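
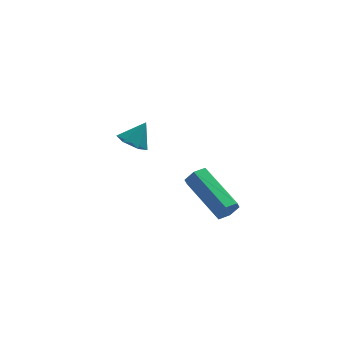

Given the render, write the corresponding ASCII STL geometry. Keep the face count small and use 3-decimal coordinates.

solid 
facet normal -0.503 -0.335 -0.797
outer loop
vertex -2.767 0.875 -3.764
vertex -3.392 1.109 -3.468
vertex -3.004 1.552 -3.899
endloop
endfacet
facet normal 0.943 0.303 -0.138
outer loop
vertex -2.767 0.875 -3.764
vertex -3.004 1.552 -3.899
vertex -2.788 1.511 -2.512
endloop
endfacet
facet normal -0.503 -0.335 -0.797
outer loop
vertex -3.004 1.552 -3.899
vertex -3.392 1.109 -3.468
vertex -3.629 1.786 -3.603
endloop
endfacet
facet normal 0.340 0.940 -0.025
outer loop
vertex -3.004 1.552 -3.899
vertex -3.629 1.786 -3.603
vertex -2.788 1.511 -2.512
endloop
endfacet
facet normal -0.503 -0.335 -0.797
outer loop
vertex -3.629 1.786 -3.603
vertex -3.392 1.109 -3.468
vertex -4.017 1.343 -3.172
endloop
endfacet
facet normal -0.368 0.794 0.484
outer loop
vertex -3.629 1.786 -3.603
vertex -4.017 1.343 -3.172
vertex -2.788 1.511 -2.512
endloop
endfacet
facet normal -0.503 -0.335 -0.797
outer loop
vertex -4.017 1.343 -3.172
vertex -3.392 1.109 -3.468
vertex -3.78 0.666 -3.037
endloop
endfacet
facet normal -0.474 0.010 0.880
outer loop
vertex -4.017 1.343 -3.172
vertex -3.78 0.666 -3.037
vertex -2.788 1.511 -2.512
endloop
endfacet
facet normal -0.503 -0.335 -0.797
outer loop
vertex -3.78 0.666 -3.037
vertex -3.392 1.109 -3.468
vertex -3.155 0.432 -3.333
endloop
endfacet
facet normal 0.129 -0.628 0.768
outer loop
vertex -3.78 0.666 -3.037
vertex -3.155 0.432 -3.333
vertex -2.788 1.511 -2.512
endloop
endfacet
facet normal -0.503 -0.335 -0.797
outer loop
vertex -3.155 0.432 -3.333
vertex -3.392 1.109 -3.468
vertex -2.767 0.875 -3.764
endloop
endfacet
facet normal 0.837 -0.482 0.259
outer loop
vertex -3.155 0.432 -3.333
vertex -2.767 0.875 -3.764
vertex -2.788 1.511 -2.512
endloop
endfacet
facet normal 0.514 -0.778 -0.360
outer loop
vertex 0.482 -4.52 -2.833
vertex 0.123 -4.553 -3.274
vertex 0.589 -4.228 -3.311
endloop
endfacet
facet normal 0.837 0.363 0.409
outer loop
vertex 0.482 -4.52 -2.833
vertex 0.589 -4.228 -3.311
vertex -0.643 -2.814 -2.045
endloop
endfacet
facet normal 0.837 0.363 0.410
outer loop
vertex -0.643 -2.814 -2.045
vertex 0.589 -4.228 -3.311
vertex -0.536 -2.522 -2.522
endloop
endfacet
facet normal -0.514 0.778 0.361
outer loop
vertex -0.643 -2.814 -2.045
vertex -0.536 -2.522 -2.522
vertex -1.003 -2.847 -2.486
endloop
endfacet
facet normal 0.514 -0.778 -0.360
outer loop
vertex 0.589 -4.228 -3.311
vertex 0.123 -4.553 -3.274
vertex 0.23 -4.261 -3.752
endloop
endfacet
facet normal 0.582 0.625 -0.521
outer loop
vertex 0.589 -4.228 -3.311
vertex 0.23 -4.261 -3.752
vertex -0.536 -2.522 -2.522
endloop
endfacet
facet normal 0.581 0.625 -0.521
outer loop
vertex -0.536 -2.522 -2.522
vertex 0.23 -4.261 -3.752
vertex -0.895 -2.556 -2.963
endloop
endfacet
facet normal -0.514 0.779 0.359
outer loop
vertex -0.536 -2.522 -2.522
vertex -0.895 -2.556 -2.963
vertex -1.003 -2.847 -2.486
endloop
endfacet
facet normal 0.513 -0.779 -0.361
outer loop
vertex 0.23 -4.261 -3.752
vertex 0.123 -4.553 -3.274
vertex -0.237 -4.586 -3.715
endloop
endfacet
facet normal -0.256 0.262 -0.931
outer loop
vertex 0.23 -4.261 -3.752
vertex -0.237 -4.586 -3.715
vertex -0.895 -2.556 -2.963
endloop
endfacet
facet normal -0.254 0.263 -0.931
outer loop
vertex -0.895 -2.556 -2.963
vertex -0.237 -4.586 -3.715
vertex -1.362 -2.88 -2.927
endloop
endfacet
facet normal -0.513 0.779 0.359
outer loop
vertex -0.895 -2.556 -2.963
vertex -1.362 -2.88 -2.927
vertex -1.003 -2.847 -2.486
endloop
endfacet
facet normal 0.514 -0.778 -0.361
outer loop
vertex -0.237 -4.586 -3.715
vertex 0.123 -4.553 -3.274
vertex -0.344 -4.878 -3.238
endloop
endfacet
facet normal -0.837 -0.363 -0.410
outer loop
vertex -0.237 -4.586 -3.715
vertex -0.344 -4.878 -3.238
vertex -1.362 -2.88 -2.927
endloop
endfacet
facet normal -0.837 -0.363 -0.409
outer loop
vertex -1.362 -2.88 -2.927
vertex -0.344 -4.878 -3.238
vertex -1.469 -3.172 -2.449
endloop
endfacet
facet normal -0.514 0.778 0.360
outer loop
vertex -1.362 -2.88 -2.927
vertex -1.469 -3.172 -2.449
vertex -1.003 -2.847 -2.486
endloop
endfacet
facet normal 0.514 -0.779 -0.359
outer loop
vertex -0.344 -4.878 -3.238
vertex 0.123 -4.553 -3.274
vertex 0.015 -4.844 -2.797
endloop
endfacet
facet normal -0.581 -0.625 0.521
outer loop
vertex -0.344 -4.878 -3.238
vertex 0.015 -4.844 -2.797
vertex -1.469 -3.172 -2.449
endloop
endfacet
facet normal -0.582 -0.625 0.520
outer loop
vertex -1.469 -3.172 -2.449
vertex 0.015 -4.844 -2.797
vertex -1.11 -3.139 -2.008
endloop
endfacet
facet normal -0.514 0.778 0.360
outer loop
vertex -1.469 -3.172 -2.449
vertex -1.11 -3.139 -2.008
vertex -1.003 -2.847 -2.486
endloop
endfacet
facet normal 0.513 -0.779 -0.359
outer loop
vertex 0.015 -4.844 -2.797
vertex 0.123 -4.553 -3.274
vertex 0.482 -4.52 -2.833
endloop
endfacet
facet normal 0.254 -0.263 0.931
outer loop
vertex 0.015 -4.844 -2.797
vertex 0.482 -4.52 -2.833
vertex -1.11 -3.139 -2.008
endloop
endfacet
facet normal 0.256 -0.261 0.931
outer loop
vertex -1.11 -3.139 -2.008
vertex 0.482 -4.52 -2.833
vertex -0.643 -2.814 -2.045
endloop
endfacet
facet normal -0.513 0.779 0.361
outer loop
vertex -1.11 -3.139 -2.008
vertex -0.643 -2.814 -2.045
vertex -1.003 -2.847 -2.486
endloop
endfacet

endsolid


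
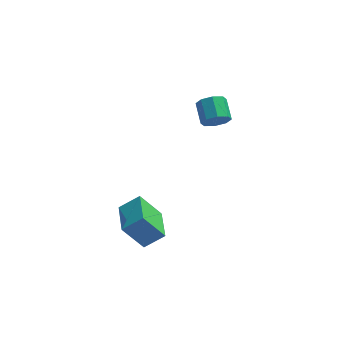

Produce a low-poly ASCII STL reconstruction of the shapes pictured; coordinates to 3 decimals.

solid 
facet normal -0.593 0.009 0.805
outer loop
vertex -0.095 -3.875 -2.009
vertex -0.338 -1.87 -2.21
vertex -1.21 -4.093 -2.827
endloop
endfacet
facet normal 0.120 -0.988 0.099
outer loop
vertex -0.062 -4.11 -4.39
vertex -0.095 -3.875 -2.009
vertex -1.21 -4.093 -2.827
endloop
endfacet
facet normal -0.592 0.009 0.806
outer loop
vertex -1.21 -4.093 -2.827
vertex -0.338 -1.87 -2.21
vertex -1.454 -2.087 -3.028
endloop
endfacet
facet normal -0.797 -0.155 -0.584
outer loop
vertex -1.454 -2.087 -3.028
vertex -0.062 -4.11 -4.39
vertex -1.21 -4.093 -2.827
endloop
endfacet
facet normal 0.797 0.155 0.584
outer loop
vertex -0.095 -3.875 -2.009
vertex 0.81 -1.887 -3.773
vertex -0.338 -1.87 -2.21
endloop
endfacet
facet normal 0.119 -0.988 0.099
outer loop
vertex 1.054 -3.893 -3.572
vertex -0.095 -3.875 -2.009
vertex -0.062 -4.11 -4.39
endloop
endfacet
facet normal 0.797 0.155 0.584
outer loop
vertex 1.054 -3.893 -3.572
vertex 0.81 -1.887 -3.773
vertex -0.095 -3.875 -2.009
endloop
endfacet
facet normal -0.120 0.988 -0.099
outer loop
vertex -0.338 -1.87 -2.21
vertex 0.81 -1.887 -3.773
vertex -1.454 -2.087 -3.028
endloop
endfacet
facet normal -0.797 -0.155 -0.584
outer loop
vertex -0.305 -2.105 -4.591
vertex -0.062 -4.11 -4.39
vertex -1.454 -2.087 -3.028
endloop
endfacet
facet normal -0.120 0.988 -0.100
outer loop
vertex -1.454 -2.087 -3.028
vertex 0.81 -1.887 -3.773
vertex -0.305 -2.105 -4.591
endloop
endfacet
facet normal 0.592 -0.009 -0.806
outer loop
vertex -0.305 -2.105 -4.591
vertex 1.054 -3.893 -3.572
vertex -0.062 -4.11 -4.39
endloop
endfacet
facet normal 0.593 -0.009 -0.805
outer loop
vertex 0.81 -1.887 -3.773
vertex 1.054 -3.893 -3.572
vertex -0.305 -2.105 -4.591
endloop
endfacet
facet normal 0.205 -0.877 -0.435
outer loop
vertex 4.344 3.164 -0.112
vertex 3.695 3.292 -0.676
vertex 4.543 3.483 -0.662
endloop
endfacet
facet normal 0.932 0.039 0.360
outer loop
vertex 4.344 3.164 -0.112
vertex 4.543 3.483 -0.662
vertex 4.055 4.401 0.501
endloop
endfacet
facet normal 0.932 0.039 0.360
outer loop
vertex 4.055 4.401 0.501
vertex 4.543 3.483 -0.662
vertex 4.254 4.72 -0.049
endloop
endfacet
facet normal -0.206 0.877 0.434
outer loop
vertex 4.055 4.401 0.501
vertex 4.254 4.72 -0.049
vertex 3.405 4.528 -0.064
endloop
endfacet
facet normal 0.205 -0.877 -0.435
outer loop
vertex 4.543 3.483 -0.662
vertex 3.695 3.292 -0.676
vertex 4.245 3.69 -1.22
endloop
endfacet
facet normal 0.870 0.366 -0.329
outer loop
vertex 4.543 3.483 -0.662
vertex 4.245 3.69 -1.22
vertex 4.254 4.72 -0.049
endloop
endfacet
facet normal 0.870 0.367 -0.329
outer loop
vertex 4.254 4.72 -0.049
vertex 4.245 3.69 -1.22
vertex 3.956 4.926 -0.607
endloop
endfacet
facet normal -0.206 0.877 0.434
outer loop
vertex 4.254 4.72 -0.049
vertex 3.956 4.926 -0.607
vertex 3.405 4.528 -0.064
endloop
endfacet
facet normal 0.205 -0.877 -0.434
outer loop
vertex 4.245 3.69 -1.22
vertex 3.695 3.292 -0.676
vertex 3.625 3.664 -1.46
endloop
endfacet
facet normal 0.299 0.479 -0.825
outer loop
vertex 4.245 3.69 -1.22
vertex 3.625 3.664 -1.46
vertex 3.956 4.926 -0.607
endloop
endfacet
facet normal 0.299 0.479 -0.825
outer loop
vertex 3.956 4.926 -0.607
vertex 3.625 3.664 -1.46
vertex 3.335 4.9 -0.847
endloop
endfacet
facet normal -0.205 0.877 0.435
outer loop
vertex 3.956 4.926 -0.607
vertex 3.335 4.9 -0.847
vertex 3.405 4.528 -0.064
endloop
endfacet
facet normal 0.206 -0.877 -0.434
outer loop
vertex 3.625 3.664 -1.46
vertex 3.695 3.292 -0.676
vertex 3.045 3.419 -1.241
endloop
endfacet
facet normal -0.448 0.311 -0.838
outer loop
vertex 3.625 3.664 -1.46
vertex 3.045 3.419 -1.241
vertex 3.335 4.9 -0.847
endloop
endfacet
facet normal -0.448 0.311 -0.838
outer loop
vertex 3.335 4.9 -0.847
vertex 3.045 3.419 -1.241
vertex 2.756 4.656 -0.628
endloop
endfacet
facet normal -0.205 0.877 0.435
outer loop
vertex 3.335 4.9 -0.847
vertex 2.756 4.656 -0.628
vertex 3.405 4.528 -0.064
endloop
endfacet
facet normal 0.206 -0.877 -0.434
outer loop
vertex 3.045 3.419 -1.241
vertex 3.695 3.292 -0.676
vertex 2.846 3.1 -0.691
endloop
endfacet
facet normal -0.932 -0.039 -0.360
outer loop
vertex 3.045 3.419 -1.241
vertex 2.846 3.1 -0.691
vertex 2.756 4.656 -0.628
endloop
endfacet
facet normal -0.932 -0.039 -0.360
outer loop
vertex 2.756 4.656 -0.628
vertex 2.846 3.1 -0.691
vertex 2.557 4.337 -0.078
endloop
endfacet
facet normal -0.205 0.877 0.435
outer loop
vertex 2.756 4.656 -0.628
vertex 2.557 4.337 -0.078
vertex 3.405 4.528 -0.064
endloop
endfacet
facet normal 0.206 -0.877 -0.434
outer loop
vertex 2.846 3.1 -0.691
vertex 3.695 3.292 -0.676
vertex 3.144 2.894 -0.133
endloop
endfacet
facet normal -0.870 -0.367 0.329
outer loop
vertex 2.846 3.1 -0.691
vertex 3.144 2.894 -0.133
vertex 2.557 4.337 -0.078
endloop
endfacet
facet normal -0.870 -0.367 0.329
outer loop
vertex 2.557 4.337 -0.078
vertex 3.144 2.894 -0.133
vertex 2.855 4.13 0.48
endloop
endfacet
facet normal -0.205 0.877 0.435
outer loop
vertex 2.557 4.337 -0.078
vertex 2.855 4.13 0.48
vertex 3.405 4.528 -0.064
endloop
endfacet
facet normal 0.205 -0.877 -0.435
outer loop
vertex 3.144 2.894 -0.133
vertex 3.695 3.292 -0.676
vertex 3.765 2.92 0.107
endloop
endfacet
facet normal -0.299 -0.479 0.825
outer loop
vertex 3.144 2.894 -0.133
vertex 3.765 2.92 0.107
vertex 2.855 4.13 0.48
endloop
endfacet
facet normal -0.299 -0.479 0.825
outer loop
vertex 2.855 4.13 0.48
vertex 3.765 2.92 0.107
vertex 3.475 4.156 0.72
endloop
endfacet
facet normal -0.205 0.877 0.434
outer loop
vertex 2.855 4.13 0.48
vertex 3.475 4.156 0.72
vertex 3.405 4.528 -0.064
endloop
endfacet
facet normal 0.205 -0.877 -0.435
outer loop
vertex 3.765 2.92 0.107
vertex 3.695 3.292 -0.676
vertex 4.344 3.164 -0.112
endloop
endfacet
facet normal 0.448 -0.311 0.838
outer loop
vertex 3.765 2.92 0.107
vertex 4.344 3.164 -0.112
vertex 3.475 4.156 0.72
endloop
endfacet
facet normal 0.448 -0.311 0.838
outer loop
vertex 3.475 4.156 0.72
vertex 4.344 3.164 -0.112
vertex 4.055 4.401 0.501
endloop
endfacet
facet normal -0.206 0.877 0.434
outer loop
vertex 3.475 4.156 0.72
vertex 4.055 4.401 0.501
vertex 3.405 4.528 -0.064
endloop
endfacet

endsolid


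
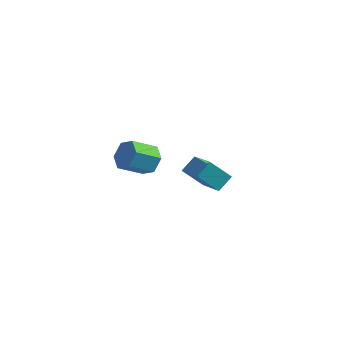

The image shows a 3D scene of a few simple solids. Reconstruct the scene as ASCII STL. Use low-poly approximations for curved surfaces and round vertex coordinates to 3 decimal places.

solid 
facet normal 0.530 0.661 -0.532
outer loop
vertex -1.399 -2.205 2.48
vertex -2.093 -2.034 2.001
vertex -1.942 -1.58 2.716
endloop
endfacet
facet normal 0.567 0.190 0.801
outer loop
vertex -1.399 -2.205 2.48
vertex -1.942 -1.58 2.716
vertex -2.194 -3.196 3.278
endloop
endfacet
facet normal 0.567 0.190 0.802
outer loop
vertex -2.194 -3.196 3.278
vertex -1.942 -1.58 2.716
vertex -2.736 -2.572 3.513
endloop
endfacet
facet normal -0.530 -0.661 0.532
outer loop
vertex -2.194 -3.196 3.278
vertex -2.736 -2.572 3.513
vertex -2.887 -3.026 2.799
endloop
endfacet
facet normal 0.530 0.661 -0.532
outer loop
vertex -1.942 -1.58 2.716
vertex -2.093 -2.034 2.001
vertex -2.635 -1.41 2.237
endloop
endfacet
facet normal -0.264 0.724 0.638
outer loop
vertex -1.942 -1.58 2.716
vertex -2.635 -1.41 2.237
vertex -2.736 -2.572 3.513
endloop
endfacet
facet normal -0.262 0.724 0.638
outer loop
vertex -2.736 -2.572 3.513
vertex -2.635 -1.41 2.237
vertex -3.43 -2.401 3.034
endloop
endfacet
facet normal -0.530 -0.660 0.532
outer loop
vertex -2.736 -2.572 3.513
vertex -3.43 -2.401 3.034
vertex -2.887 -3.026 2.799
endloop
endfacet
facet normal 0.530 0.661 -0.532
outer loop
vertex -2.635 -1.41 2.237
vertex -2.093 -2.034 2.001
vertex -2.786 -1.864 1.522
endloop
endfacet
facet normal -0.830 0.534 -0.164
outer loop
vertex -2.635 -1.41 2.237
vertex -2.786 -1.864 1.522
vertex -3.43 -2.401 3.034
endloop
endfacet
facet normal -0.830 0.534 -0.164
outer loop
vertex -3.43 -2.401 3.034
vertex -2.786 -1.864 1.522
vertex -3.581 -2.855 2.32
endloop
endfacet
facet normal -0.530 -0.660 0.532
outer loop
vertex -3.43 -2.401 3.034
vertex -3.581 -2.855 2.32
vertex -2.887 -3.026 2.799
endloop
endfacet
facet normal 0.530 0.661 -0.532
outer loop
vertex -2.786 -1.864 1.522
vertex -2.093 -2.034 2.001
vertex -2.244 -2.488 1.287
endloop
endfacet
facet normal -0.567 -0.191 -0.801
outer loop
vertex -2.786 -1.864 1.522
vertex -2.244 -2.488 1.287
vertex -3.581 -2.855 2.32
endloop
endfacet
facet normal -0.567 -0.190 -0.801
outer loop
vertex -3.581 -2.855 2.32
vertex -2.244 -2.488 1.287
vertex -3.038 -3.48 2.084
endloop
endfacet
facet normal -0.530 -0.661 0.532
outer loop
vertex -3.581 -2.855 2.32
vertex -3.038 -3.48 2.084
vertex -2.887 -3.026 2.799
endloop
endfacet
facet normal 0.530 0.660 -0.532
outer loop
vertex -2.244 -2.488 1.287
vertex -2.093 -2.034 2.001
vertex -1.55 -2.659 1.766
endloop
endfacet
facet normal 0.263 -0.723 -0.639
outer loop
vertex -2.244 -2.488 1.287
vertex -1.55 -2.659 1.766
vertex -3.038 -3.48 2.084
endloop
endfacet
facet normal 0.263 -0.724 -0.638
outer loop
vertex -3.038 -3.48 2.084
vertex -1.55 -2.659 1.766
vertex -2.345 -3.65 2.563
endloop
endfacet
facet normal -0.530 -0.661 0.532
outer loop
vertex -3.038 -3.48 2.084
vertex -2.345 -3.65 2.563
vertex -2.887 -3.026 2.799
endloop
endfacet
facet normal 0.530 0.660 -0.532
outer loop
vertex -1.55 -2.659 1.766
vertex -2.093 -2.034 2.001
vertex -1.399 -2.205 2.48
endloop
endfacet
facet normal 0.830 -0.534 0.164
outer loop
vertex -1.55 -2.659 1.766
vertex -1.399 -2.205 2.48
vertex -2.345 -3.65 2.563
endloop
endfacet
facet normal 0.830 -0.534 0.164
outer loop
vertex -2.345 -3.65 2.563
vertex -1.399 -2.205 2.48
vertex -2.194 -3.196 3.278
endloop
endfacet
facet normal -0.530 -0.661 0.532
outer loop
vertex -2.345 -3.65 2.563
vertex -2.194 -3.196 3.278
vertex -2.887 -3.026 2.799
endloop
endfacet
facet normal -0.633 -0.310 0.710
outer loop
vertex -1.628 2.077 -1.74
vertex -1.324 2.909 -1.106
vertex -3.051 3.194 -2.522
endloop
endfacet
facet normal -0.279 -0.763 -0.583
outer loop
vertex -2.076 3.671 -3.614
vertex -1.628 2.077 -1.74
vertex -3.051 3.194 -2.522
endloop
endfacet
facet normal -0.633 -0.310 0.710
outer loop
vertex -3.051 3.194 -2.522
vertex -1.324 2.909 -1.106
vertex -2.746 4.026 -1.887
endloop
endfacet
facet normal -0.722 0.567 -0.397
outer loop
vertex -2.746 4.026 -1.887
vertex -2.076 3.671 -3.614
vertex -3.051 3.194 -2.522
endloop
endfacet
facet normal 0.722 -0.566 0.397
outer loop
vertex -1.628 2.077 -1.74
vertex -0.349 3.386 -2.198
vertex -1.324 2.909 -1.106
endloop
endfacet
facet normal -0.280 -0.763 -0.582
outer loop
vertex -0.654 2.554 -2.833
vertex -1.628 2.077 -1.74
vertex -2.076 3.671 -3.614
endloop
endfacet
facet normal 0.722 -0.567 0.396
outer loop
vertex -0.654 2.554 -2.833
vertex -0.349 3.386 -2.198
vertex -1.628 2.077 -1.74
endloop
endfacet
facet normal 0.279 0.763 0.583
outer loop
vertex -1.324 2.909 -1.106
vertex -0.349 3.386 -2.198
vertex -2.746 4.026 -1.887
endloop
endfacet
facet normal -0.722 0.566 -0.397
outer loop
vertex -1.772 4.503 -2.98
vertex -2.076 3.671 -3.614
vertex -2.746 4.026 -1.887
endloop
endfacet
facet normal 0.279 0.764 0.582
outer loop
vertex -2.746 4.026 -1.887
vertex -0.349 3.386 -2.198
vertex -1.772 4.503 -2.98
endloop
endfacet
facet normal 0.633 0.310 -0.710
outer loop
vertex -1.772 4.503 -2.98
vertex -0.654 2.554 -2.833
vertex -2.076 3.671 -3.614
endloop
endfacet
facet normal 0.633 0.310 -0.710
outer loop
vertex -0.349 3.386 -2.198
vertex -0.654 2.554 -2.833
vertex -1.772 4.503 -2.98
endloop
endfacet

endsolid


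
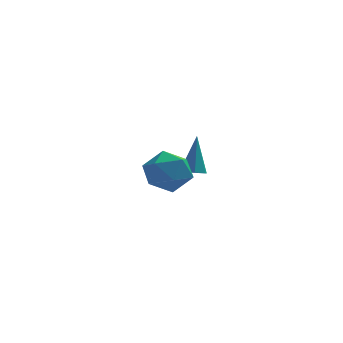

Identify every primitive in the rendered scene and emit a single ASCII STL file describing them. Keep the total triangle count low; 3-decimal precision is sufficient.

solid 
facet normal -0.680 0.690 -0.247
outer loop
vertex 1.46 -3.476 1.862
vertex 1.053 -3.539 2.806
vertex 1.808 -2.864 2.614
endloop
endfacet
facet normal -0.073 0.790 -0.609
outer loop
vertex 1.46 -3.476 1.862
vertex 1.808 -2.864 2.614
vertex 2.471 -3.305 1.962
endloop
endfacet
facet normal 0.064 0.196 -0.979
outer loop
vertex 1.46 -3.476 1.862
vertex 2.471 -3.305 1.962
vertex 2.127 -4.253 1.75
endloop
endfacet
facet normal -0.459 -0.272 -0.846
outer loop
vertex 1.46 -3.476 1.862
vertex 2.127 -4.253 1.75
vertex 1.251 -4.397 2.272
endloop
endfacet
facet normal -0.919 0.033 -0.394
outer loop
vertex 1.46 -3.476 1.862
vertex 1.251 -4.397 2.272
vertex 1.053 -3.539 2.806
endloop
endfacet
facet normal 0.453 0.881 -0.135
outer loop
vertex 2.471 -3.305 1.962
vertex 1.808 -2.864 2.614
vertex 2.689 -3.263 2.968
endloop
endfacet
facet normal -0.529 0.720 0.449
outer loop
vertex 1.808 -2.864 2.614
vertex 1.053 -3.539 2.806
vertex 1.813 -3.407 3.49
endloop
endfacet
facet normal -0.915 -0.343 0.213
outer loop
vertex 1.053 -3.539 2.806
vertex 1.251 -4.397 2.272
vertex 1.469 -4.355 3.278
endloop
endfacet
facet normal -0.171 -0.838 -0.518
outer loop
vertex 1.251 -4.397 2.272
vertex 2.127 -4.253 1.75
vertex 2.132 -4.796 2.626
endloop
endfacet
facet normal 0.674 -0.081 -0.734
outer loop
vertex 2.127 -4.253 1.75
vertex 2.471 -3.305 1.962
vertex 2.887 -4.121 2.434
endloop
endfacet
facet normal 0.459 0.272 0.846
outer loop
vertex 2.48 -4.184 3.378
vertex 2.689 -3.263 2.968
vertex 1.813 -3.407 3.49
endloop
endfacet
facet normal -0.064 -0.196 0.979
outer loop
vertex 2.48 -4.184 3.378
vertex 1.813 -3.407 3.49
vertex 1.469 -4.355 3.278
endloop
endfacet
facet normal 0.073 -0.790 0.609
outer loop
vertex 2.48 -4.184 3.378
vertex 1.469 -4.355 3.278
vertex 2.132 -4.796 2.626
endloop
endfacet
facet normal 0.680 -0.690 0.247
outer loop
vertex 2.48 -4.184 3.378
vertex 2.132 -4.796 2.626
vertex 2.887 -4.121 2.434
endloop
endfacet
facet normal 0.919 -0.033 0.394
outer loop
vertex 2.48 -4.184 3.378
vertex 2.887 -4.121 2.434
vertex 2.689 -3.263 2.968
endloop
endfacet
facet normal 0.171 0.838 0.518
outer loop
vertex 1.813 -3.407 3.49
vertex 2.689 -3.263 2.968
vertex 1.808 -2.864 2.614
endloop
endfacet
facet normal -0.674 0.081 0.734
outer loop
vertex 1.469 -4.355 3.278
vertex 1.813 -3.407 3.49
vertex 1.053 -3.539 2.806
endloop
endfacet
facet normal -0.453 -0.881 0.135
outer loop
vertex 2.132 -4.796 2.626
vertex 1.469 -4.355 3.278
vertex 1.251 -4.397 2.272
endloop
endfacet
facet normal 0.529 -0.720 -0.449
outer loop
vertex 2.887 -4.121 2.434
vertex 2.132 -4.796 2.626
vertex 2.127 -4.253 1.75
endloop
endfacet
facet normal 0.915 0.343 -0.213
outer loop
vertex 2.689 -3.263 2.968
vertex 2.887 -4.121 2.434
vertex 2.471 -3.305 1.962
endloop
endfacet
facet normal -0.101 -0.431 -0.897
outer loop
vertex 3.629 0.422 0.525
vertex 3.187 0.734 0.425
vertex 3.715 0.841 0.314
endloop
endfacet
facet normal 0.971 -0.087 0.223
outer loop
vertex 3.629 0.422 0.525
vertex 3.715 0.841 0.314
vertex 3.373 1.526 2.075
endloop
endfacet
facet normal -0.101 -0.431 -0.897
outer loop
vertex 3.715 0.841 0.314
vertex 3.187 0.734 0.425
vertex 3.404 1.18 0.186
endloop
endfacet
facet normal 0.752 0.650 -0.107
outer loop
vertex 3.715 0.841 0.314
vertex 3.404 1.18 0.186
vertex 3.373 1.526 2.075
endloop
endfacet
facet normal -0.101 -0.431 -0.897
outer loop
vertex 3.404 1.18 0.186
vertex 3.187 0.734 0.425
vertex 2.929 1.183 0.238
endloop
endfacet
facet normal -0.014 0.984 -0.180
outer loop
vertex 3.404 1.18 0.186
vertex 2.929 1.183 0.238
vertex 3.373 1.526 2.075
endloop
endfacet
facet normal -0.101 -0.432 -0.896
outer loop
vertex 2.929 1.183 0.238
vertex 3.187 0.734 0.425
vertex 2.649 0.848 0.431
endloop
endfacet
facet normal -0.749 0.660 0.058
outer loop
vertex 2.929 1.183 0.238
vertex 2.649 0.848 0.431
vertex 3.373 1.526 2.075
endloop
endfacet
facet normal -0.101 -0.429 -0.898
outer loop
vertex 2.649 0.848 0.431
vertex 3.187 0.734 0.425
vertex 2.774 0.427 0.618
endloop
endfacet
facet normal -0.900 -0.077 0.428
outer loop
vertex 2.649 0.848 0.431
vertex 2.774 0.427 0.618
vertex 3.373 1.526 2.075
endloop
endfacet
facet normal -0.100 -0.430 -0.897
outer loop
vertex 2.774 0.427 0.618
vertex 3.187 0.734 0.425
vertex 3.21 0.238 0.66
endloop
endfacet
facet normal -0.354 -0.671 0.652
outer loop
vertex 2.774 0.427 0.618
vertex 3.21 0.238 0.66
vertex 3.373 1.526 2.075
endloop
endfacet
facet normal -0.100 -0.430 -0.897
outer loop
vertex 3.21 0.238 0.66
vertex 3.187 0.734 0.425
vertex 3.629 0.422 0.525
endloop
endfacet
facet normal 0.478 -0.676 0.561
outer loop
vertex 3.21 0.238 0.66
vertex 3.629 0.422 0.525
vertex 3.373 1.526 2.075
endloop
endfacet

endsolid


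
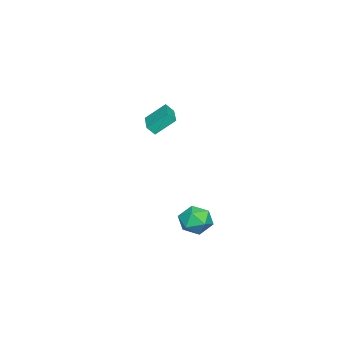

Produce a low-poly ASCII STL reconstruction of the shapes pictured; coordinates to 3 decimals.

solid 
facet normal -0.915 -0.402 -0.023
outer loop
vertex -5.059 -3.133 4.391
vertex -5.259 -2.643 3.791
vertex -4.5 -4.338 3.22
endloop
endfacet
facet normal 0.250 -0.612 0.750
outer loop
vertex -2.541 -3.477 3.269
vertex -5.059 -3.133 4.391
vertex -4.5 -4.338 3.22
endloop
endfacet
facet normal -0.915 -0.402 -0.023
outer loop
vertex -4.5 -4.338 3.22
vertex -5.259 -2.643 3.791
vertex -4.7 -3.848 2.62
endloop
endfacet
facet normal 0.316 -0.681 -0.661
outer loop
vertex -4.7 -3.848 2.62
vertex -2.541 -3.477 3.269
vertex -4.5 -4.338 3.22
endloop
endfacet
facet normal -0.316 0.681 0.661
outer loop
vertex -5.059 -3.133 4.391
vertex -3.3 -1.782 3.84
vertex -5.259 -2.643 3.791
endloop
endfacet
facet normal 0.250 -0.612 0.750
outer loop
vertex -3.1 -2.272 4.44
vertex -5.059 -3.133 4.391
vertex -2.541 -3.477 3.269
endloop
endfacet
facet normal -0.316 0.681 0.661
outer loop
vertex -3.1 -2.272 4.44
vertex -3.3 -1.782 3.84
vertex -5.059 -3.133 4.391
endloop
endfacet
facet normal -0.250 0.612 -0.750
outer loop
vertex -5.259 -2.643 3.791
vertex -3.3 -1.782 3.84
vertex -4.7 -3.848 2.62
endloop
endfacet
facet normal 0.316 -0.681 -0.661
outer loop
vertex -2.741 -2.987 2.669
vertex -2.541 -3.477 3.269
vertex -4.7 -3.848 2.62
endloop
endfacet
facet normal -0.250 0.612 -0.750
outer loop
vertex -4.7 -3.848 2.62
vertex -3.3 -1.782 3.84
vertex -2.741 -2.987 2.669
endloop
endfacet
facet normal 0.915 0.402 0.023
outer loop
vertex -2.741 -2.987 2.669
vertex -3.1 -2.272 4.44
vertex -2.541 -3.477 3.269
endloop
endfacet
facet normal 0.915 0.402 0.023
outer loop
vertex -3.3 -1.782 3.84
vertex -3.1 -2.272 4.44
vertex -2.741 -2.987 2.669
endloop
endfacet
facet normal -0.032 0.107 0.994
outer loop
vertex 3.693 2.793 -0.156
vertex 3.457 1.666 -0.042
vertex 4.555 2.03 -0.046
endloop
endfacet
facet normal 0.420 0.575 0.702
outer loop
vertex 3.693 2.793 -0.156
vertex 4.555 2.03 -0.046
vertex 4.642 2.896 -0.808
endloop
endfacet
facet normal 0.055 0.971 0.233
outer loop
vertex 3.693 2.793 -0.156
vertex 4.642 2.896 -0.808
vertex 3.599 3.067 -1.275
endloop
endfacet
facet normal -0.622 0.747 0.235
outer loop
vertex 3.693 2.793 -0.156
vertex 3.599 3.067 -1.275
vertex 2.866 2.307 -0.802
endloop
endfacet
facet normal -0.676 0.213 0.705
outer loop
vertex 3.693 2.793 -0.156
vertex 2.866 2.307 -0.802
vertex 3.457 1.666 -0.042
endloop
endfacet
facet normal 0.916 0.210 0.343
outer loop
vertex 4.642 2.896 -0.808
vertex 4.555 2.03 -0.046
vertex 4.994 1.833 -1.098
endloop
endfacet
facet normal 0.185 -0.550 0.815
outer loop
vertex 4.555 2.03 -0.046
vertex 3.457 1.666 -0.042
vertex 4.261 1.073 -0.625
endloop
endfacet
facet normal -0.858 -0.379 0.347
outer loop
vertex 3.457 1.666 -0.042
vertex 2.866 2.307 -0.802
vertex 3.218 1.244 -1.092
endloop
endfacet
facet normal -0.770 0.486 -0.413
outer loop
vertex 2.866 2.307 -0.802
vertex 3.599 3.067 -1.275
vertex 3.305 2.11 -1.854
endloop
endfacet
facet normal 0.325 0.849 -0.415
outer loop
vertex 3.599 3.067 -1.275
vertex 4.642 2.896 -0.808
vertex 4.403 2.474 -1.858
endloop
endfacet
facet normal 0.622 -0.747 -0.235
outer loop
vertex 4.167 1.347 -1.744
vertex 4.994 1.833 -1.098
vertex 4.261 1.073 -0.625
endloop
endfacet
facet normal -0.055 -0.971 -0.233
outer loop
vertex 4.167 1.347 -1.744
vertex 4.261 1.073 -0.625
vertex 3.218 1.244 -1.092
endloop
endfacet
facet normal -0.420 -0.575 -0.702
outer loop
vertex 4.167 1.347 -1.744
vertex 3.218 1.244 -1.092
vertex 3.305 2.11 -1.854
endloop
endfacet
facet normal 0.032 -0.107 -0.994
outer loop
vertex 4.167 1.347 -1.744
vertex 3.305 2.11 -1.854
vertex 4.403 2.474 -1.858
endloop
endfacet
facet normal 0.676 -0.213 -0.705
outer loop
vertex 4.167 1.347 -1.744
vertex 4.403 2.474 -1.858
vertex 4.994 1.833 -1.098
endloop
endfacet
facet normal 0.770 -0.486 0.413
outer loop
vertex 4.261 1.073 -0.625
vertex 4.994 1.833 -1.098
vertex 4.555 2.03 -0.046
endloop
endfacet
facet normal -0.325 -0.849 0.415
outer loop
vertex 3.218 1.244 -1.092
vertex 4.261 1.073 -0.625
vertex 3.457 1.666 -0.042
endloop
endfacet
facet normal -0.916 -0.210 -0.343
outer loop
vertex 3.305 2.11 -1.854
vertex 3.218 1.244 -1.092
vertex 2.866 2.307 -0.802
endloop
endfacet
facet normal -0.185 0.550 -0.815
outer loop
vertex 4.403 2.474 -1.858
vertex 3.305 2.11 -1.854
vertex 3.599 3.067 -1.275
endloop
endfacet
facet normal 0.858 0.379 -0.347
outer loop
vertex 4.994 1.833 -1.098
vertex 4.403 2.474 -1.858
vertex 4.642 2.896 -0.808
endloop
endfacet

endsolid


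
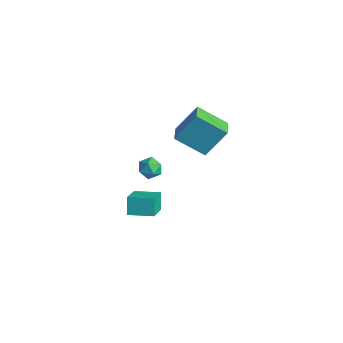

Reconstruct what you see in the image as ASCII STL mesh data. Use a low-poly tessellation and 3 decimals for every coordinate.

solid 
facet normal -0.794 0.573 -0.202
outer loop
vertex -3.322 3.42 0.395
vertex -2.118 4.676 -0.78
vertex -3.742 2.243 -1.294
endloop
endfacet
facet normal -0.574 -0.598 0.560
outer loop
vertex -2.662 1.464 -1.02
vertex -3.322 3.42 0.395
vertex -3.742 2.243 -1.294
endloop
endfacet
facet normal -0.795 0.573 -0.201
outer loop
vertex -3.742 2.243 -1.294
vertex -2.118 4.676 -0.78
vertex -2.538 3.5 -2.469
endloop
endfacet
facet normal -0.200 -0.560 -0.804
outer loop
vertex -2.538 3.5 -2.469
vertex -2.662 1.464 -1.02
vertex -3.742 2.243 -1.294
endloop
endfacet
facet normal 0.200 0.560 0.804
outer loop
vertex -3.322 3.42 0.395
vertex -1.038 3.897 -0.506
vertex -2.118 4.676 -0.78
endloop
endfacet
facet normal -0.574 -0.598 0.559
outer loop
vertex -2.242 2.64 0.669
vertex -3.322 3.42 0.395
vertex -2.662 1.464 -1.02
endloop
endfacet
facet normal 0.200 0.560 0.804
outer loop
vertex -2.242 2.64 0.669
vertex -1.038 3.897 -0.506
vertex -3.322 3.42 0.395
endloop
endfacet
facet normal 0.574 0.598 -0.559
outer loop
vertex -2.118 4.676 -0.78
vertex -1.038 3.897 -0.506
vertex -2.538 3.5 -2.469
endloop
endfacet
facet normal -0.200 -0.560 -0.804
outer loop
vertex -1.458 2.72 -2.195
vertex -2.662 1.464 -1.02
vertex -2.538 3.5 -2.469
endloop
endfacet
facet normal 0.574 0.598 -0.559
outer loop
vertex -2.538 3.5 -2.469
vertex -1.038 3.897 -0.506
vertex -1.458 2.72 -2.195
endloop
endfacet
facet normal 0.794 -0.573 0.201
outer loop
vertex -1.458 2.72 -2.195
vertex -2.242 2.64 0.669
vertex -2.662 1.464 -1.02
endloop
endfacet
facet normal 0.795 -0.573 0.202
outer loop
vertex -1.038 3.897 -0.506
vertex -2.242 2.64 0.669
vertex -1.458 2.72 -2.195
endloop
endfacet
facet normal -0.609 0.635 -0.474
outer loop
vertex 0.392 -3.046 -1.07
vertex 1.382 -1.996 -0.935
vertex 0.839 -3.343 -2.042
endloop
endfacet
facet normal -0.683 -0.725 -0.093
outer loop
vertex 1.838 -4.384 -1.265
vertex 0.392 -3.046 -1.07
vertex 0.839 -3.343 -2.042
endloop
endfacet
facet normal -0.610 0.635 -0.474
outer loop
vertex 0.839 -3.343 -2.042
vertex 1.382 -1.996 -0.935
vertex 1.829 -2.292 -1.907
endloop
endfacet
facet normal 0.403 -0.267 -0.876
outer loop
vertex 1.829 -2.292 -1.907
vertex 1.838 -4.384 -1.265
vertex 0.839 -3.343 -2.042
endloop
endfacet
facet normal -0.403 0.267 0.876
outer loop
vertex 0.392 -3.046 -1.07
vertex 2.381 -3.037 -0.158
vertex 1.382 -1.996 -0.935
endloop
endfacet
facet normal -0.683 -0.724 -0.093
outer loop
vertex 1.391 -4.088 -0.293
vertex 0.392 -3.046 -1.07
vertex 1.838 -4.384 -1.265
endloop
endfacet
facet normal -0.403 0.267 0.876
outer loop
vertex 1.391 -4.088 -0.293
vertex 2.381 -3.037 -0.158
vertex 0.392 -3.046 -1.07
endloop
endfacet
facet normal 0.683 0.725 0.093
outer loop
vertex 1.382 -1.996 -0.935
vertex 2.381 -3.037 -0.158
vertex 1.829 -2.292 -1.907
endloop
endfacet
facet normal 0.403 -0.267 -0.876
outer loop
vertex 2.828 -3.334 -1.13
vertex 1.838 -4.384 -1.265
vertex 1.829 -2.292 -1.907
endloop
endfacet
facet normal 0.683 0.724 0.093
outer loop
vertex 1.829 -2.292 -1.907
vertex 2.381 -3.037 -0.158
vertex 2.828 -3.334 -1.13
endloop
endfacet
facet normal 0.609 -0.636 0.474
outer loop
vertex 2.828 -3.334 -1.13
vertex 1.391 -4.088 -0.293
vertex 1.838 -4.384 -1.265
endloop
endfacet
facet normal 0.610 -0.635 0.474
outer loop
vertex 2.381 -3.037 -0.158
vertex 1.391 -4.088 -0.293
vertex 2.828 -3.334 -1.13
endloop
endfacet
facet normal -0.355 -0.182 0.917
outer loop
vertex -2.599 -0.044 -1.847
vertex -2.785 -0.768 -2.063
vertex -2.083 -0.62 -1.762
endloop
endfacet
facet normal 0.175 0.295 0.939
outer loop
vertex -2.599 -0.044 -1.847
vertex -2.083 -0.62 -1.762
vertex -1.85 0.075 -2.024
endloop
endfacet
facet normal -0.010 0.849 0.528
outer loop
vertex -2.599 -0.044 -1.847
vertex -1.85 0.075 -2.024
vertex -2.409 0.356 -2.486
endloop
endfacet
facet normal -0.655 0.713 0.252
outer loop
vertex -2.599 -0.044 -1.847
vertex -2.409 0.356 -2.486
vertex -2.986 -0.165 -2.511
endloop
endfacet
facet normal -0.867 0.076 0.492
outer loop
vertex -2.599 -0.044 -1.847
vertex -2.986 -0.165 -2.511
vertex -2.785 -0.768 -2.063
endloop
endfacet
facet normal 0.756 -0.007 0.655
outer loop
vertex -1.85 0.075 -2.024
vertex -2.083 -0.62 -1.762
vertex -1.574 -0.575 -2.349
endloop
endfacet
facet normal -0.100 -0.780 0.618
outer loop
vertex -2.083 -0.62 -1.762
vertex -2.785 -0.768 -2.063
vertex -2.151 -1.096 -2.374
endloop
endfacet
facet normal -0.930 -0.361 -0.068
outer loop
vertex -2.785 -0.768 -2.063
vertex -2.986 -0.165 -2.511
vertex -2.71 -0.815 -2.836
endloop
endfacet
facet normal -0.585 0.670 -0.456
outer loop
vertex -2.986 -0.165 -2.511
vertex -2.409 0.356 -2.486
vertex -2.477 -0.12 -3.098
endloop
endfacet
facet normal 0.456 0.890 -0.010
outer loop
vertex -2.409 0.356 -2.486
vertex -1.85 0.075 -2.024
vertex -1.775 0.028 -2.797
endloop
endfacet
facet normal 0.655 -0.713 -0.252
outer loop
vertex -1.961 -0.696 -3.013
vertex -1.574 -0.575 -2.349
vertex -2.151 -1.096 -2.374
endloop
endfacet
facet normal 0.010 -0.849 -0.528
outer loop
vertex -1.961 -0.696 -3.013
vertex -2.151 -1.096 -2.374
vertex -2.71 -0.815 -2.836
endloop
endfacet
facet normal -0.175 -0.295 -0.939
outer loop
vertex -1.961 -0.696 -3.013
vertex -2.71 -0.815 -2.836
vertex -2.477 -0.12 -3.098
endloop
endfacet
facet normal 0.355 0.182 -0.917
outer loop
vertex -1.961 -0.696 -3.013
vertex -2.477 -0.12 -3.098
vertex -1.775 0.028 -2.797
endloop
endfacet
facet normal 0.867 -0.076 -0.492
outer loop
vertex -1.961 -0.696 -3.013
vertex -1.775 0.028 -2.797
vertex -1.574 -0.575 -2.349
endloop
endfacet
facet normal 0.585 -0.670 0.456
outer loop
vertex -2.151 -1.096 -2.374
vertex -1.574 -0.575 -2.349
vertex -2.083 -0.62 -1.762
endloop
endfacet
facet normal -0.456 -0.890 0.010
outer loop
vertex -2.71 -0.815 -2.836
vertex -2.151 -1.096 -2.374
vertex -2.785 -0.768 -2.063
endloop
endfacet
facet normal -0.756 0.007 -0.655
outer loop
vertex -2.477 -0.12 -3.098
vertex -2.71 -0.815 -2.836
vertex -2.986 -0.165 -2.511
endloop
endfacet
facet normal 0.100 0.780 -0.618
outer loop
vertex -1.775 0.028 -2.797
vertex -2.477 -0.12 -3.098
vertex -2.409 0.356 -2.486
endloop
endfacet
facet normal 0.930 0.361 0.068
outer loop
vertex -1.574 -0.575 -2.349
vertex -1.775 0.028 -2.797
vertex -1.85 0.075 -2.024
endloop
endfacet

endsolid


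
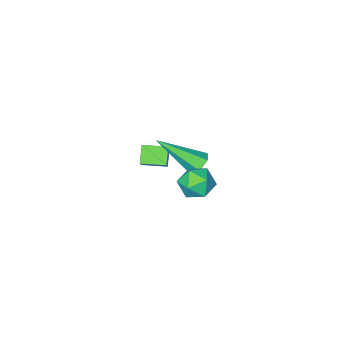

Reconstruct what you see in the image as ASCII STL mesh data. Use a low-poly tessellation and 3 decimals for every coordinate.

solid 
facet normal -0.996 0.010 0.092
outer loop
vertex -0.298 2.16 3.721
vertex -0.324 1.386 3.525
vertex -0.251 1.602 4.291
endloop
endfacet
facet normal -0.695 0.484 0.531
outer loop
vertex -0.298 2.16 3.721
vertex -0.251 1.602 4.291
vertex 0.221 2.246 4.322
endloop
endfacet
facet normal -0.313 0.940 0.136
outer loop
vertex -0.298 2.16 3.721
vertex 0.221 2.246 4.322
vertex 0.44 2.427 3.575
endloop
endfacet
facet normal -0.378 0.747 -0.547
outer loop
vertex -0.298 2.16 3.721
vertex 0.44 2.427 3.575
vertex 0.103 1.896 3.083
endloop
endfacet
facet normal -0.800 0.172 -0.574
outer loop
vertex -0.298 2.16 3.721
vertex 0.103 1.896 3.083
vertex -0.324 1.386 3.525
endloop
endfacet
facet normal -0.244 0.133 0.961
outer loop
vertex 0.221 2.246 4.322
vertex -0.251 1.602 4.291
vertex 0.517 1.524 4.497
endloop
endfacet
facet normal -0.732 -0.635 0.249
outer loop
vertex -0.251 1.602 4.291
vertex -0.324 1.386 3.525
vertex 0.18 0.993 4.005
endloop
endfacet
facet normal -0.416 -0.372 -0.830
outer loop
vertex -0.324 1.386 3.525
vertex 0.103 1.896 3.083
vertex 0.399 1.174 3.258
endloop
endfacet
facet normal 0.267 0.558 -0.786
outer loop
vertex 0.103 1.896 3.083
vertex 0.44 2.427 3.575
vertex 0.871 1.818 3.289
endloop
endfacet
facet normal 0.374 0.870 0.320
outer loop
vertex 0.44 2.427 3.575
vertex 0.221 2.246 4.322
vertex 0.944 2.034 4.055
endloop
endfacet
facet normal 0.378 -0.747 0.547
outer loop
vertex 0.918 1.26 3.859
vertex 0.517 1.524 4.497
vertex 0.18 0.993 4.005
endloop
endfacet
facet normal 0.313 -0.940 -0.136
outer loop
vertex 0.918 1.26 3.859
vertex 0.18 0.993 4.005
vertex 0.399 1.174 3.258
endloop
endfacet
facet normal 0.695 -0.484 -0.531
outer loop
vertex 0.918 1.26 3.859
vertex 0.399 1.174 3.258
vertex 0.871 1.818 3.289
endloop
endfacet
facet normal 0.996 -0.010 -0.092
outer loop
vertex 0.918 1.26 3.859
vertex 0.871 1.818 3.289
vertex 0.944 2.034 4.055
endloop
endfacet
facet normal 0.800 -0.172 0.574
outer loop
vertex 0.918 1.26 3.859
vertex 0.944 2.034 4.055
vertex 0.517 1.524 4.497
endloop
endfacet
facet normal -0.267 -0.558 0.786
outer loop
vertex 0.18 0.993 4.005
vertex 0.517 1.524 4.497
vertex -0.251 1.602 4.291
endloop
endfacet
facet normal -0.374 -0.870 -0.320
outer loop
vertex 0.399 1.174 3.258
vertex 0.18 0.993 4.005
vertex -0.324 1.386 3.525
endloop
endfacet
facet normal 0.244 -0.133 -0.961
outer loop
vertex 0.871 1.818 3.289
vertex 0.399 1.174 3.258
vertex 0.103 1.896 3.083
endloop
endfacet
facet normal 0.732 0.635 -0.249
outer loop
vertex 0.944 2.034 4.055
vertex 0.871 1.818 3.289
vertex 0.44 2.427 3.575
endloop
endfacet
facet normal 0.416 0.372 0.830
outer loop
vertex 0.517 1.524 4.497
vertex 0.944 2.034 4.055
vertex 0.221 2.246 4.322
endloop
endfacet
facet normal -0.481 -0.542 0.690
outer loop
vertex -0.751 -3.591 1.595
vertex -1.576 -2.894 1.567
vertex -1.217 -4.173 0.813
endloop
endfacet
facet normal 0.763 -0.646 0.026
outer loop
vertex -0.784 -3.686 0.193
vertex -0.751 -3.591 1.595
vertex -1.217 -4.173 0.813
endloop
endfacet
facet normal -0.481 -0.542 0.690
outer loop
vertex -1.217 -4.173 0.813
vertex -1.576 -2.894 1.567
vertex -2.041 -3.476 0.786
endloop
endfacet
facet normal -0.431 -0.538 -0.724
outer loop
vertex -2.041 -3.476 0.786
vertex -0.784 -3.686 0.193
vertex -1.217 -4.173 0.813
endloop
endfacet
facet normal 0.431 0.539 0.724
outer loop
vertex -0.751 -3.591 1.595
vertex -1.143 -2.407 0.947
vertex -1.576 -2.894 1.567
endloop
endfacet
facet normal 0.764 -0.645 0.026
outer loop
vertex -0.319 -3.104 0.974
vertex -0.751 -3.591 1.595
vertex -0.784 -3.686 0.193
endloop
endfacet
facet normal 0.432 0.539 0.723
outer loop
vertex -0.319 -3.104 0.974
vertex -1.143 -2.407 0.947
vertex -0.751 -3.591 1.595
endloop
endfacet
facet normal -0.763 0.645 -0.026
outer loop
vertex -1.576 -2.894 1.567
vertex -1.143 -2.407 0.947
vertex -2.041 -3.476 0.786
endloop
endfacet
facet normal -0.431 -0.540 -0.723
outer loop
vertex -1.609 -2.989 0.165
vertex -0.784 -3.686 0.193
vertex -2.041 -3.476 0.786
endloop
endfacet
facet normal -0.764 0.645 -0.025
outer loop
vertex -2.041 -3.476 0.786
vertex -1.143 -2.407 0.947
vertex -1.609 -2.989 0.165
endloop
endfacet
facet normal 0.481 0.541 -0.690
outer loop
vertex -1.609 -2.989 0.165
vertex -0.319 -3.104 0.974
vertex -0.784 -3.686 0.193
endloop
endfacet
facet normal 0.481 0.542 -0.690
outer loop
vertex -1.143 -2.407 0.947
vertex -0.319 -3.104 0.974
vertex -1.609 -2.989 0.165
endloop
endfacet
facet normal -0.581 0.557 -0.593
outer loop
vertex -0.476 0.279 2.743
vertex -0.94 0.163 3.089
vertex -0.6 0.634 3.198
endloop
endfacet
facet normal 0.900 0.427 -0.088
outer loop
vertex -0.476 0.279 2.743
vertex -0.6 0.634 3.198
vertex 0.3 -1.023 4.351
endloop
endfacet
facet normal -0.581 0.557 -0.593
outer loop
vertex -0.6 0.634 3.198
vertex -0.94 0.163 3.089
vertex -1.064 0.518 3.544
endloop
endfacet
facet normal 0.340 0.655 0.675
outer loop
vertex -0.6 0.634 3.198
vertex -1.064 0.518 3.544
vertex 0.3 -1.023 4.351
endloop
endfacet
facet normal -0.582 0.556 -0.593
outer loop
vertex -1.064 0.518 3.544
vertex -0.94 0.163 3.089
vertex -1.403 0.047 3.435
endloop
endfacet
facet normal -0.424 0.097 0.901
outer loop
vertex -1.064 0.518 3.544
vertex -1.403 0.047 3.435
vertex 0.3 -1.023 4.351
endloop
endfacet
facet normal -0.582 0.557 -0.592
outer loop
vertex -1.403 0.047 3.435
vertex -0.94 0.163 3.089
vertex -1.279 -0.307 2.98
endloop
endfacet
facet normal -0.628 -0.688 0.364
outer loop
vertex -1.403 0.047 3.435
vertex -1.279 -0.307 2.98
vertex 0.3 -1.023 4.351
endloop
endfacet
facet normal -0.581 0.557 -0.593
outer loop
vertex -1.279 -0.307 2.98
vertex -0.94 0.163 3.089
vertex -0.815 -0.191 2.634
endloop
endfacet
facet normal -0.069 -0.915 -0.399
outer loop
vertex -1.279 -0.307 2.98
vertex -0.815 -0.191 2.634
vertex 0.3 -1.023 4.351
endloop
endfacet
facet normal -0.581 0.557 -0.593
outer loop
vertex -0.815 -0.191 2.634
vertex -0.94 0.163 3.089
vertex -0.476 0.279 2.743
endloop
endfacet
facet normal 0.695 -0.357 -0.624
outer loop
vertex -0.815 -0.191 2.634
vertex -0.476 0.279 2.743
vertex 0.3 -1.023 4.351
endloop
endfacet

endsolid


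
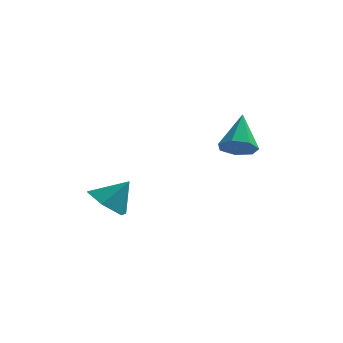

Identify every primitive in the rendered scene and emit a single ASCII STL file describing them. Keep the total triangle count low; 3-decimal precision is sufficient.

solid 
facet normal -0.618 -0.232 -0.751
outer loop
vertex -2.381 -4.861 -4.154
vertex -3.039 -4.151 -3.832
vertex -2.313 -3.906 -4.505
endloop
endfacet
facet normal 0.993 -0.097 -0.072
outer loop
vertex -2.381 -4.861 -4.154
vertex -2.313 -3.906 -4.505
vertex -2.181 -3.829 -2.788
endloop
endfacet
facet normal -0.618 -0.232 -0.751
outer loop
vertex -2.313 -3.906 -4.505
vertex -3.039 -4.151 -3.832
vertex -2.971 -3.196 -4.183
endloop
endfacet
facet normal 0.711 0.698 -0.086
outer loop
vertex -2.313 -3.906 -4.505
vertex -2.971 -3.196 -4.183
vertex -2.181 -3.829 -2.788
endloop
endfacet
facet normal -0.618 -0.232 -0.751
outer loop
vertex -2.971 -3.196 -4.183
vertex -3.039 -4.151 -3.832
vertex -3.697 -3.442 -3.51
endloop
endfacet
facet normal 0.049 0.920 0.389
outer loop
vertex -2.971 -3.196 -4.183
vertex -3.697 -3.442 -3.51
vertex -2.181 -3.829 -2.788
endloop
endfacet
facet normal -0.618 -0.232 -0.751
outer loop
vertex -3.697 -3.442 -3.51
vertex -3.039 -4.151 -3.832
vertex -3.765 -4.397 -3.159
endloop
endfacet
facet normal -0.330 0.346 0.878
outer loop
vertex -3.697 -3.442 -3.51
vertex -3.765 -4.397 -3.159
vertex -2.181 -3.829 -2.788
endloop
endfacet
facet normal -0.618 -0.232 -0.751
outer loop
vertex -3.765 -4.397 -3.159
vertex -3.039 -4.151 -3.832
vertex -3.107 -5.107 -3.481
endloop
endfacet
facet normal -0.048 -0.449 0.892
outer loop
vertex -3.765 -4.397 -3.159
vertex -3.107 -5.107 -3.481
vertex -2.181 -3.829 -2.788
endloop
endfacet
facet normal -0.618 -0.232 -0.751
outer loop
vertex -3.107 -5.107 -3.481
vertex -3.039 -4.151 -3.832
vertex -2.381 -4.861 -4.154
endloop
endfacet
facet normal 0.614 -0.671 0.417
outer loop
vertex -3.107 -5.107 -3.481
vertex -2.381 -4.861 -4.154
vertex -2.181 -3.829 -2.788
endloop
endfacet
facet normal -0.049 -0.746 -0.664
outer loop
vertex 2.372 0.466 -2.965
vertex 1.8 0.061 -2.467
vertex 1.656 0.63 -3.096
endloop
endfacet
facet normal 0.276 0.857 -0.436
outer loop
vertex 2.372 0.466 -2.965
vertex 1.656 0.63 -3.096
vertex 1.9 1.539 -1.153
endloop
endfacet
facet normal -0.050 -0.746 -0.664
outer loop
vertex 1.656 0.63 -3.096
vertex 1.8 0.061 -2.467
vertex 1.048 0.366 -2.753
endloop
endfacet
facet normal -0.520 0.797 -0.308
outer loop
vertex 1.656 0.63 -3.096
vertex 1.048 0.366 -2.753
vertex 1.9 1.539 -1.153
endloop
endfacet
facet normal -0.050 -0.747 -0.663
outer loop
vertex 1.048 0.366 -2.753
vertex 1.8 0.061 -2.467
vertex 1.006 -0.127 -2.195
endloop
endfacet
facet normal -0.910 0.342 0.234
outer loop
vertex 1.048 0.366 -2.753
vertex 1.006 -0.127 -2.195
vertex 1.9 1.539 -1.153
endloop
endfacet
facet normal -0.051 -0.746 -0.664
outer loop
vertex 1.006 -0.127 -2.195
vertex 1.8 0.061 -2.467
vertex 1.562 -0.479 -1.842
endloop
endfacet
facet normal -0.601 -0.166 0.782
outer loop
vertex 1.006 -0.127 -2.195
vertex 1.562 -0.479 -1.842
vertex 1.9 1.539 -1.153
endloop
endfacet
facet normal -0.051 -0.746 -0.664
outer loop
vertex 1.562 -0.479 -1.842
vertex 1.8 0.061 -2.467
vertex 2.297 -0.424 -1.96
endloop
endfacet
facet normal 0.174 -0.344 0.923
outer loop
vertex 1.562 -0.479 -1.842
vertex 2.297 -0.424 -1.96
vertex 1.9 1.539 -1.153
endloop
endfacet
facet normal -0.050 -0.746 -0.664
outer loop
vertex 2.297 -0.424 -1.96
vertex 1.8 0.061 -2.467
vertex 2.657 -0.003 -2.46
endloop
endfacet
facet normal 0.833 -0.058 0.551
outer loop
vertex 2.297 -0.424 -1.96
vertex 2.657 -0.003 -2.46
vertex 1.9 1.539 -1.153
endloop
endfacet
facet normal -0.050 -0.746 -0.664
outer loop
vertex 2.657 -0.003 -2.46
vertex 1.8 0.061 -2.467
vertex 2.372 0.466 -2.965
endloop
endfacet
facet normal 0.878 0.476 -0.053
outer loop
vertex 2.657 -0.003 -2.46
vertex 2.372 0.466 -2.965
vertex 1.9 1.539 -1.153
endloop
endfacet

endsolid


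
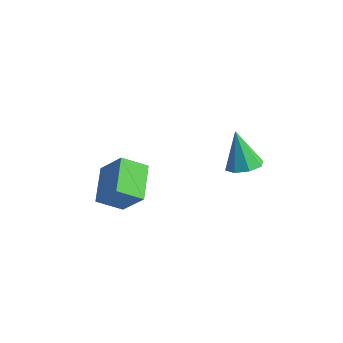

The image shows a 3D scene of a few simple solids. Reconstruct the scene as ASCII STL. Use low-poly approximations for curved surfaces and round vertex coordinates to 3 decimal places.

solid 
facet normal 0.390 -0.159 -0.907
outer loop
vertex 0.071 1.408 -3.652
vertex -0.592 1.908 -4.025
vertex 0.239 2.082 -3.698
endloop
endfacet
facet normal 0.673 -0.118 0.730
outer loop
vertex 0.071 1.408 -3.652
vertex 0.239 2.082 -3.698
vertex -1.388 2.232 -2.175
endloop
endfacet
facet normal 0.390 -0.159 -0.907
outer loop
vertex 0.239 2.082 -3.698
vertex -0.592 1.908 -4.025
vertex -0.079 2.654 -3.935
endloop
endfacet
facet normal 0.590 0.566 0.575
outer loop
vertex 0.239 2.082 -3.698
vertex -0.079 2.654 -3.935
vertex -1.388 2.232 -2.175
endloop
endfacet
facet normal 0.390 -0.159 -0.907
outer loop
vertex -0.079 2.654 -3.935
vertex -0.592 1.908 -4.025
vertex -0.697 2.79 -4.225
endloop
endfacet
facet normal 0.076 0.955 0.286
outer loop
vertex -0.079 2.654 -3.935
vertex -0.697 2.79 -4.225
vertex -1.388 2.232 -2.175
endloop
endfacet
facet normal 0.390 -0.159 -0.907
outer loop
vertex -0.697 2.79 -4.225
vertex -0.592 1.908 -4.025
vertex -1.254 2.409 -4.398
endloop
endfacet
facet normal -0.571 0.820 0.031
outer loop
vertex -0.697 2.79 -4.225
vertex -1.254 2.409 -4.398
vertex -1.388 2.232 -2.175
endloop
endfacet
facet normal 0.390 -0.159 -0.907
outer loop
vertex -1.254 2.409 -4.398
vertex -0.592 1.908 -4.025
vertex -1.423 1.734 -4.352
endloop
endfacet
facet normal -0.970 0.240 -0.039
outer loop
vertex -1.254 2.409 -4.398
vertex -1.423 1.734 -4.352
vertex -1.388 2.232 -2.175
endloop
endfacet
facet normal 0.390 -0.159 -0.907
outer loop
vertex -1.423 1.734 -4.352
vertex -0.592 1.908 -4.025
vertex -1.105 1.162 -4.115
endloop
endfacet
facet normal -0.888 -0.445 0.116
outer loop
vertex -1.423 1.734 -4.352
vertex -1.105 1.162 -4.115
vertex -1.388 2.232 -2.175
endloop
endfacet
facet normal 0.390 -0.159 -0.907
outer loop
vertex -1.105 1.162 -4.115
vertex -0.592 1.908 -4.025
vertex -0.486 1.027 -3.825
endloop
endfacet
facet normal -0.372 -0.835 0.406
outer loop
vertex -1.105 1.162 -4.115
vertex -0.486 1.027 -3.825
vertex -1.388 2.232 -2.175
endloop
endfacet
facet normal 0.390 -0.159 -0.907
outer loop
vertex -0.486 1.027 -3.825
vertex -0.592 1.908 -4.025
vertex 0.071 1.408 -3.652
endloop
endfacet
facet normal 0.273 -0.699 0.660
outer loop
vertex -0.486 1.027 -3.825
vertex 0.071 1.408 -3.652
vertex -1.388 2.232 -2.175
endloop
endfacet
facet normal -0.515 0.783 0.349
outer loop
vertex -3.642 -3.077 -1.546
vertex -2.821 -2.2 -2.303
vertex -4.762 -3.205 -2.91
endloop
endfacet
facet normal -0.578 -0.618 0.533
outer loop
vertex -3.779 -4.7 -3.577
vertex -3.642 -3.077 -1.546
vertex -4.762 -3.205 -2.91
endloop
endfacet
facet normal -0.515 0.783 0.350
outer loop
vertex -4.762 -3.205 -2.91
vertex -2.821 -2.2 -2.303
vertex -3.942 -2.328 -3.667
endloop
endfacet
facet normal -0.633 -0.073 -0.770
outer loop
vertex -3.942 -2.328 -3.667
vertex -3.779 -4.7 -3.577
vertex -4.762 -3.205 -2.91
endloop
endfacet
facet normal 0.633 0.072 0.771
outer loop
vertex -3.642 -3.077 -1.546
vertex -1.838 -3.695 -2.97
vertex -2.821 -2.2 -2.303
endloop
endfacet
facet normal -0.578 -0.618 0.533
outer loop
vertex -2.658 -4.572 -2.213
vertex -3.642 -3.077 -1.546
vertex -3.779 -4.7 -3.577
endloop
endfacet
facet normal 0.633 0.073 0.771
outer loop
vertex -2.658 -4.572 -2.213
vertex -1.838 -3.695 -2.97
vertex -3.642 -3.077 -1.546
endloop
endfacet
facet normal 0.578 0.618 -0.533
outer loop
vertex -2.821 -2.2 -2.303
vertex -1.838 -3.695 -2.97
vertex -3.942 -2.328 -3.667
endloop
endfacet
facet normal -0.633 -0.073 -0.771
outer loop
vertex -2.958 -3.823 -4.334
vertex -3.779 -4.7 -3.577
vertex -3.942 -2.328 -3.667
endloop
endfacet
facet normal 0.578 0.618 -0.533
outer loop
vertex -3.942 -2.328 -3.667
vertex -1.838 -3.695 -2.97
vertex -2.958 -3.823 -4.334
endloop
endfacet
facet normal 0.514 -0.783 -0.349
outer loop
vertex -2.958 -3.823 -4.334
vertex -2.658 -4.572 -2.213
vertex -3.779 -4.7 -3.577
endloop
endfacet
facet normal 0.515 -0.783 -0.349
outer loop
vertex -1.838 -3.695 -2.97
vertex -2.658 -4.572 -2.213
vertex -2.958 -3.823 -4.334
endloop
endfacet

endsolid


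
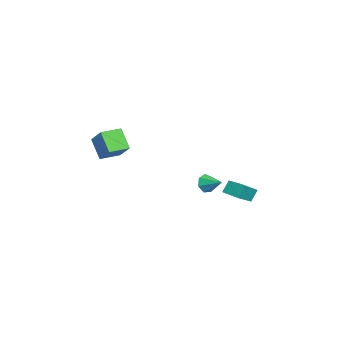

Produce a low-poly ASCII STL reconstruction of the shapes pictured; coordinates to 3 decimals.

solid 
facet normal -0.556 -0.315 0.769
outer loop
vertex 4.145 -4.31 1.922
vertex 3.582 -3.251 1.949
vertex 3.103 -4.84 0.951
endloop
endfacet
facet normal 0.470 -0.883 -0.022
outer loop
vertex 3.898 -4.389 -0.149
vertex 4.145 -4.31 1.922
vertex 3.103 -4.84 0.951
endloop
endfacet
facet normal -0.556 -0.315 0.769
outer loop
vertex 3.103 -4.84 0.951
vertex 3.582 -3.251 1.949
vertex 2.539 -3.781 0.977
endloop
endfacet
facet normal -0.686 -0.349 -0.639
outer loop
vertex 2.539 -3.781 0.977
vertex 3.898 -4.389 -0.149
vertex 3.103 -4.84 0.951
endloop
endfacet
facet normal 0.686 0.348 0.639
outer loop
vertex 4.145 -4.31 1.922
vertex 4.377 -2.8 0.849
vertex 3.582 -3.251 1.949
endloop
endfacet
facet normal 0.469 -0.883 -0.022
outer loop
vertex 4.941 -3.859 0.823
vertex 4.145 -4.31 1.922
vertex 3.898 -4.389 -0.149
endloop
endfacet
facet normal 0.685 0.349 0.639
outer loop
vertex 4.941 -3.859 0.823
vertex 4.377 -2.8 0.849
vertex 4.145 -4.31 1.922
endloop
endfacet
facet normal -0.470 0.883 0.023
outer loop
vertex 3.582 -3.251 1.949
vertex 4.377 -2.8 0.849
vertex 2.539 -3.781 0.977
endloop
endfacet
facet normal -0.686 -0.348 -0.639
outer loop
vertex 3.335 -3.33 -0.122
vertex 3.898 -4.389 -0.149
vertex 2.539 -3.781 0.977
endloop
endfacet
facet normal -0.470 0.883 0.022
outer loop
vertex 2.539 -3.781 0.977
vertex 4.377 -2.8 0.849
vertex 3.335 -3.33 -0.122
endloop
endfacet
facet normal 0.556 0.315 -0.769
outer loop
vertex 3.335 -3.33 -0.122
vertex 4.941 -3.859 0.823
vertex 3.898 -4.389 -0.149
endloop
endfacet
facet normal 0.556 0.315 -0.769
outer loop
vertex 4.377 -2.8 0.849
vertex 4.941 -3.859 0.823
vertex 3.335 -3.33 -0.122
endloop
endfacet
facet normal -0.616 -0.698 -0.365
outer loop
vertex 1.995 1.163 -3.599
vertex 1.55 1.312 -3.134
vertex 1.616 1.57 -3.738
endloop
endfacet
facet normal 0.661 0.399 -0.635
outer loop
vertex 1.995 1.163 -3.599
vertex 1.616 1.57 -3.738
vertex 2.27 2.128 -2.706
endloop
endfacet
facet normal -0.616 -0.698 -0.365
outer loop
vertex 1.616 1.57 -3.738
vertex 1.55 1.312 -3.134
vertex 1.188 1.782 -3.422
endloop
endfacet
facet normal 0.056 0.863 -0.502
outer loop
vertex 1.616 1.57 -3.738
vertex 1.188 1.782 -3.422
vertex 2.27 2.128 -2.706
endloop
endfacet
facet normal -0.615 -0.698 -0.367
outer loop
vertex 1.188 1.782 -3.422
vertex 1.55 1.312 -3.134
vertex 1.032 1.64 -2.89
endloop
endfacet
facet normal -0.380 0.915 0.133
outer loop
vertex 1.188 1.782 -3.422
vertex 1.032 1.64 -2.89
vertex 2.27 2.128 -2.706
endloop
endfacet
facet normal -0.615 -0.698 -0.366
outer loop
vertex 1.032 1.64 -2.89
vertex 1.55 1.312 -3.134
vertex 1.266 1.251 -2.541
endloop
endfacet
facet normal -0.322 0.518 0.793
outer loop
vertex 1.032 1.64 -2.89
vertex 1.266 1.251 -2.541
vertex 2.27 2.128 -2.706
endloop
endfacet
facet normal -0.616 -0.697 -0.367
outer loop
vertex 1.266 1.251 -2.541
vertex 1.55 1.312 -3.134
vertex 1.714 0.907 -2.639
endloop
endfacet
facet normal 0.190 -0.033 0.981
outer loop
vertex 1.266 1.251 -2.541
vertex 1.714 0.907 -2.639
vertex 2.27 2.128 -2.706
endloop
endfacet
facet normal -0.616 -0.697 -0.366
outer loop
vertex 1.714 0.907 -2.639
vertex 1.55 1.312 -3.134
vertex 2.038 0.868 -3.11
endloop
endfacet
facet normal 0.768 -0.319 0.555
outer loop
vertex 1.714 0.907 -2.639
vertex 2.038 0.868 -3.11
vertex 2.27 2.128 -2.706
endloop
endfacet
facet normal -0.616 -0.697 -0.366
outer loop
vertex 2.038 0.868 -3.11
vertex 1.55 1.312 -3.134
vertex 1.995 1.163 -3.599
endloop
endfacet
facet normal 0.978 -0.128 -0.163
outer loop
vertex 2.038 0.868 -3.11
vertex 1.995 1.163 -3.599
vertex 2.27 2.128 -2.706
endloop
endfacet
facet normal -0.688 0.511 -0.516
outer loop
vertex 0.268 3.314 -3.813
vertex 0.979 4.145 -3.938
vertex 0.557 2.956 -4.552
endloop
endfacet
facet normal -0.646 -0.755 0.113
outer loop
vertex 1.581 2.195 -3.782
vertex 0.268 3.314 -3.813
vertex 0.557 2.956 -4.552
endloop
endfacet
facet normal -0.687 0.511 -0.517
outer loop
vertex 0.557 2.956 -4.552
vertex 0.979 4.145 -3.938
vertex 1.268 3.786 -4.677
endloop
endfacet
facet normal 0.332 -0.412 -0.849
outer loop
vertex 1.268 3.786 -4.677
vertex 1.581 2.195 -3.782
vertex 0.557 2.956 -4.552
endloop
endfacet
facet normal -0.332 0.412 0.849
outer loop
vertex 0.268 3.314 -3.813
vertex 2.003 3.384 -3.168
vertex 0.979 4.145 -3.938
endloop
endfacet
facet normal -0.646 -0.755 0.114
outer loop
vertex 1.292 2.554 -3.043
vertex 0.268 3.314 -3.813
vertex 1.581 2.195 -3.782
endloop
endfacet
facet normal -0.332 0.412 0.848
outer loop
vertex 1.292 2.554 -3.043
vertex 2.003 3.384 -3.168
vertex 0.268 3.314 -3.813
endloop
endfacet
facet normal 0.646 0.755 -0.114
outer loop
vertex 0.979 4.145 -3.938
vertex 2.003 3.384 -3.168
vertex 1.268 3.786 -4.677
endloop
endfacet
facet normal 0.332 -0.412 -0.848
outer loop
vertex 2.292 3.026 -3.907
vertex 1.581 2.195 -3.782
vertex 1.268 3.786 -4.677
endloop
endfacet
facet normal 0.646 0.755 -0.113
outer loop
vertex 1.268 3.786 -4.677
vertex 2.003 3.384 -3.168
vertex 2.292 3.026 -3.907
endloop
endfacet
facet normal 0.687 -0.510 0.517
outer loop
vertex 2.292 3.026 -3.907
vertex 1.292 2.554 -3.043
vertex 1.581 2.195 -3.782
endloop
endfacet
facet normal 0.687 -0.511 0.516
outer loop
vertex 2.003 3.384 -3.168
vertex 1.292 2.554 -3.043
vertex 2.292 3.026 -3.907
endloop
endfacet

endsolid


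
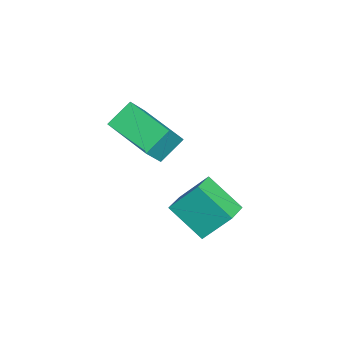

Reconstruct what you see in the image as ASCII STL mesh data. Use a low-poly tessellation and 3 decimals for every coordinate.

solid 
facet normal -0.531 0.286 -0.797
outer loop
vertex 1.294 -0.621 0.809
vertex 2.681 0.97 0.456
vertex 2.009 -1.413 0.048
endloop
endfacet
facet normal -0.648 -0.744 0.165
outer loop
vertex 2.859 -1.87 1.324
vertex 1.294 -0.621 0.809
vertex 2.009 -1.413 0.048
endloop
endfacet
facet normal -0.532 0.286 -0.797
outer loop
vertex 2.009 -1.413 0.048
vertex 2.681 0.97 0.456
vertex 3.396 0.179 -0.305
endloop
endfacet
facet normal 0.546 -0.604 -0.580
outer loop
vertex 3.396 0.179 -0.305
vertex 2.859 -1.87 1.324
vertex 2.009 -1.413 0.048
endloop
endfacet
facet normal -0.546 0.605 0.580
outer loop
vertex 1.294 -0.621 0.809
vertex 3.531 0.513 1.732
vertex 2.681 0.97 0.456
endloop
endfacet
facet normal -0.648 -0.744 0.165
outer loop
vertex 2.144 -1.079 2.085
vertex 1.294 -0.621 0.809
vertex 2.859 -1.87 1.324
endloop
endfacet
facet normal -0.546 0.604 0.580
outer loop
vertex 2.144 -1.079 2.085
vertex 3.531 0.513 1.732
vertex 1.294 -0.621 0.809
endloop
endfacet
facet normal 0.648 0.744 -0.165
outer loop
vertex 2.681 0.97 0.456
vertex 3.531 0.513 1.732
vertex 3.396 0.179 -0.305
endloop
endfacet
facet normal 0.546 -0.604 -0.580
outer loop
vertex 4.246 -0.279 0.971
vertex 2.859 -1.87 1.324
vertex 3.396 0.179 -0.305
endloop
endfacet
facet normal 0.648 0.743 -0.165
outer loop
vertex 3.396 0.179 -0.305
vertex 3.531 0.513 1.732
vertex 4.246 -0.279 0.971
endloop
endfacet
facet normal 0.531 -0.286 0.797
outer loop
vertex 4.246 -0.279 0.971
vertex 2.144 -1.079 2.085
vertex 2.859 -1.87 1.324
endloop
endfacet
facet normal 0.531 -0.286 0.797
outer loop
vertex 3.531 0.513 1.732
vertex 2.144 -1.079 2.085
vertex 4.246 -0.279 0.971
endloop
endfacet
facet normal -0.912 0.306 -0.272
outer loop
vertex 2.664 0.815 -3.189
vertex 2.628 1.93 -1.814
vertex 3.438 2.164 -4.263
endloop
endfacet
facet normal 0.020 -0.630 -0.776
outer loop
vertex 4.432 1.83 -3.966
vertex 2.664 0.815 -3.189
vertex 3.438 2.164 -4.263
endloop
endfacet
facet normal -0.912 0.306 -0.272
outer loop
vertex 3.438 2.164 -4.263
vertex 2.628 1.93 -1.814
vertex 3.402 3.279 -2.888
endloop
endfacet
facet normal 0.410 0.714 -0.568
outer loop
vertex 3.402 3.279 -2.888
vertex 4.432 1.83 -3.966
vertex 3.438 2.164 -4.263
endloop
endfacet
facet normal -0.410 -0.714 0.568
outer loop
vertex 2.664 0.815 -3.189
vertex 3.622 1.596 -1.517
vertex 2.628 1.93 -1.814
endloop
endfacet
facet normal 0.020 -0.630 -0.776
outer loop
vertex 3.658 0.481 -2.892
vertex 2.664 0.815 -3.189
vertex 4.432 1.83 -3.966
endloop
endfacet
facet normal -0.410 -0.714 0.568
outer loop
vertex 3.658 0.481 -2.892
vertex 3.622 1.596 -1.517
vertex 2.664 0.815 -3.189
endloop
endfacet
facet normal -0.020 0.630 0.776
outer loop
vertex 2.628 1.93 -1.814
vertex 3.622 1.596 -1.517
vertex 3.402 3.279 -2.888
endloop
endfacet
facet normal 0.410 0.714 -0.568
outer loop
vertex 4.396 2.945 -2.591
vertex 4.432 1.83 -3.966
vertex 3.402 3.279 -2.888
endloop
endfacet
facet normal -0.020 0.630 0.776
outer loop
vertex 3.402 3.279 -2.888
vertex 3.622 1.596 -1.517
vertex 4.396 2.945 -2.591
endloop
endfacet
facet normal 0.912 -0.306 0.272
outer loop
vertex 4.396 2.945 -2.591
vertex 3.658 0.481 -2.892
vertex 4.432 1.83 -3.966
endloop
endfacet
facet normal 0.912 -0.306 0.272
outer loop
vertex 3.622 1.596 -1.517
vertex 3.658 0.481 -2.892
vertex 4.396 2.945 -2.591
endloop
endfacet

endsolid


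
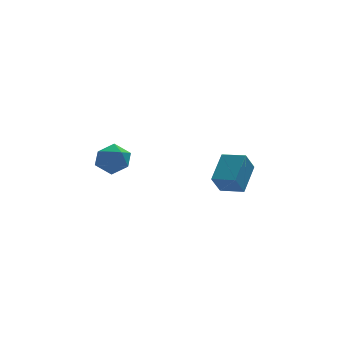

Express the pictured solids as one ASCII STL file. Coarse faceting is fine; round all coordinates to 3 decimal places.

solid 
facet normal -0.053 0.876 0.480
outer loop
vertex -3.256 1.586 0.105
vertex -4.255 1.368 0.393
vertex -3.446 1.075 1.017
endloop
endfacet
facet normal 0.616 0.626 0.479
outer loop
vertex -3.256 1.586 0.105
vertex -3.446 1.075 1.017
vertex -2.645 0.765 0.392
endloop
endfacet
facet normal 0.818 0.539 -0.200
outer loop
vertex -3.256 1.586 0.105
vertex -2.645 0.765 0.392
vertex -2.959 0.867 -0.618
endloop
endfacet
facet normal 0.275 0.736 -0.619
outer loop
vertex -3.256 1.586 0.105
vertex -2.959 0.867 -0.618
vertex -3.953 1.24 -0.617
endloop
endfacet
facet normal -0.263 0.944 -0.198
outer loop
vertex -3.256 1.586 0.105
vertex -3.953 1.24 -0.617
vertex -4.255 1.368 0.393
endloop
endfacet
facet normal 0.611 -0.017 0.791
outer loop
vertex -2.645 0.765 0.392
vertex -3.446 1.075 1.017
vertex -3.267 0.04 0.857
endloop
endfacet
facet normal -0.470 0.389 0.792
outer loop
vertex -3.446 1.075 1.017
vertex -4.255 1.368 0.393
vertex -4.261 0.413 0.858
endloop
endfacet
facet normal -0.811 0.499 -0.306
outer loop
vertex -4.255 1.368 0.393
vertex -3.953 1.24 -0.617
vertex -4.575 0.515 -0.152
endloop
endfacet
facet normal 0.060 0.163 -0.985
outer loop
vertex -3.953 1.24 -0.617
vertex -2.959 0.867 -0.618
vertex -3.774 0.205 -0.777
endloop
endfacet
facet normal 0.939 -0.156 -0.308
outer loop
vertex -2.959 0.867 -0.618
vertex -2.645 0.765 0.392
vertex -2.965 -0.088 -0.153
endloop
endfacet
facet normal -0.275 -0.736 0.619
outer loop
vertex -3.964 -0.306 0.135
vertex -3.267 0.04 0.857
vertex -4.261 0.413 0.858
endloop
endfacet
facet normal -0.818 -0.539 0.200
outer loop
vertex -3.964 -0.306 0.135
vertex -4.261 0.413 0.858
vertex -4.575 0.515 -0.152
endloop
endfacet
facet normal -0.616 -0.626 -0.479
outer loop
vertex -3.964 -0.306 0.135
vertex -4.575 0.515 -0.152
vertex -3.774 0.205 -0.777
endloop
endfacet
facet normal 0.053 -0.876 -0.480
outer loop
vertex -3.964 -0.306 0.135
vertex -3.774 0.205 -0.777
vertex -2.965 -0.088 -0.153
endloop
endfacet
facet normal 0.263 -0.944 0.198
outer loop
vertex -3.964 -0.306 0.135
vertex -2.965 -0.088 -0.153
vertex -3.267 0.04 0.857
endloop
endfacet
facet normal -0.060 -0.163 0.985
outer loop
vertex -4.261 0.413 0.858
vertex -3.267 0.04 0.857
vertex -3.446 1.075 1.017
endloop
endfacet
facet normal -0.939 0.156 0.308
outer loop
vertex -4.575 0.515 -0.152
vertex -4.261 0.413 0.858
vertex -4.255 1.368 0.393
endloop
endfacet
facet normal -0.611 0.017 -0.791
outer loop
vertex -3.774 0.205 -0.777
vertex -4.575 0.515 -0.152
vertex -3.953 1.24 -0.617
endloop
endfacet
facet normal 0.470 -0.389 -0.792
outer loop
vertex -2.965 -0.088 -0.153
vertex -3.774 0.205 -0.777
vertex -2.959 0.867 -0.618
endloop
endfacet
facet normal 0.811 -0.499 0.306
outer loop
vertex -3.267 0.04 0.857
vertex -2.965 -0.088 -0.153
vertex -2.645 0.765 0.392
endloop
endfacet
facet normal -0.773 0.616 -0.151
outer loop
vertex 2.488 1.883 -0.778
vertex 3.09 2.357 -1.925
vertex 1.567 0.465 -1.847
endloop
endfacet
facet normal -0.436 -0.344 0.832
outer loop
vertex 2.65 -0.397 -1.635
vertex 2.488 1.883 -0.778
vertex 1.567 0.465 -1.847
endloop
endfacet
facet normal -0.773 0.616 -0.151
outer loop
vertex 1.567 0.465 -1.847
vertex 3.09 2.357 -1.925
vertex 2.17 0.94 -2.994
endloop
endfacet
facet normal -0.459 -0.709 -0.535
outer loop
vertex 2.17 0.94 -2.994
vertex 2.65 -0.397 -1.635
vertex 1.567 0.465 -1.847
endloop
endfacet
facet normal 0.460 0.709 0.534
outer loop
vertex 2.488 1.883 -0.778
vertex 4.173 1.495 -1.713
vertex 3.09 2.357 -1.925
endloop
endfacet
facet normal -0.437 -0.344 0.831
outer loop
vertex 3.57 1.02 -0.566
vertex 2.488 1.883 -0.778
vertex 2.65 -0.397 -1.635
endloop
endfacet
facet normal 0.460 0.708 0.535
outer loop
vertex 3.57 1.02 -0.566
vertex 4.173 1.495 -1.713
vertex 2.488 1.883 -0.778
endloop
endfacet
facet normal 0.436 0.344 -0.831
outer loop
vertex 3.09 2.357 -1.925
vertex 4.173 1.495 -1.713
vertex 2.17 0.94 -2.994
endloop
endfacet
facet normal -0.460 -0.709 -0.535
outer loop
vertex 3.252 0.077 -2.782
vertex 2.65 -0.397 -1.635
vertex 2.17 0.94 -2.994
endloop
endfacet
facet normal 0.437 0.343 -0.832
outer loop
vertex 2.17 0.94 -2.994
vertex 4.173 1.495 -1.713
vertex 3.252 0.077 -2.782
endloop
endfacet
facet normal 0.773 -0.616 0.151
outer loop
vertex 3.252 0.077 -2.782
vertex 3.57 1.02 -0.566
vertex 2.65 -0.397 -1.635
endloop
endfacet
facet normal 0.773 -0.616 0.151
outer loop
vertex 4.173 1.495 -1.713
vertex 3.57 1.02 -0.566
vertex 3.252 0.077 -2.782
endloop
endfacet

endsolid


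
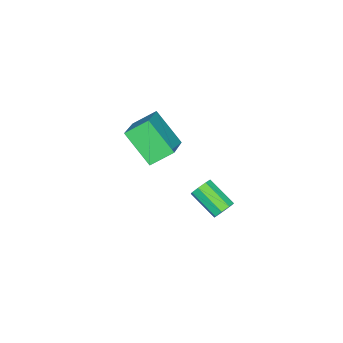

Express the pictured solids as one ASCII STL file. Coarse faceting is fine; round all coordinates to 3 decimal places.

solid 
facet normal -0.515 0.652 0.557
outer loop
vertex -0.392 -0.174 5.27
vertex -0.112 1.116 4.017
vertex -1.935 -0.666 4.42
endloop
endfacet
facet normal -0.153 -0.709 0.689
outer loop
vertex -1.328 -1.436 3.763
vertex -0.392 -0.174 5.27
vertex -1.935 -0.666 4.42
endloop
endfacet
facet normal -0.515 0.652 0.557
outer loop
vertex -1.935 -0.666 4.42
vertex -0.112 1.116 4.017
vertex -1.656 0.624 3.166
endloop
endfacet
facet normal -0.844 -0.269 -0.464
outer loop
vertex -1.656 0.624 3.166
vertex -1.328 -1.436 3.763
vertex -1.935 -0.666 4.42
endloop
endfacet
facet normal 0.844 0.268 0.465
outer loop
vertex -0.392 -0.174 5.27
vertex 0.495 0.346 3.36
vertex -0.112 1.116 4.017
endloop
endfacet
facet normal -0.154 -0.708 0.689
outer loop
vertex 0.216 -0.944 4.614
vertex -0.392 -0.174 5.27
vertex -1.328 -1.436 3.763
endloop
endfacet
facet normal 0.843 0.270 0.465
outer loop
vertex 0.216 -0.944 4.614
vertex 0.495 0.346 3.36
vertex -0.392 -0.174 5.27
endloop
endfacet
facet normal 0.154 0.709 -0.689
outer loop
vertex -0.112 1.116 4.017
vertex 0.495 0.346 3.36
vertex -1.656 0.624 3.166
endloop
endfacet
facet normal -0.843 -0.269 -0.466
outer loop
vertex -1.048 -0.146 2.51
vertex -1.328 -1.436 3.763
vertex -1.656 0.624 3.166
endloop
endfacet
facet normal 0.154 0.708 -0.689
outer loop
vertex -1.656 0.624 3.166
vertex 0.495 0.346 3.36
vertex -1.048 -0.146 2.51
endloop
endfacet
facet normal 0.515 -0.652 -0.557
outer loop
vertex -1.048 -0.146 2.51
vertex 0.216 -0.944 4.614
vertex -1.328 -1.436 3.763
endloop
endfacet
facet normal 0.515 -0.652 -0.557
outer loop
vertex 0.495 0.346 3.36
vertex 0.216 -0.944 4.614
vertex -1.048 -0.146 2.51
endloop
endfacet
facet normal 0.204 0.836 -0.510
outer loop
vertex -1.622 2.218 -1.033
vertex -2.147 2.347 -1.032
vertex -1.729 2.445 -0.704
endloop
endfacet
facet normal 0.944 -0.031 0.328
outer loop
vertex -1.622 2.218 -1.033
vertex -1.729 2.445 -0.704
vertex -1.929 0.964 -0.269
endloop
endfacet
facet normal 0.944 -0.031 0.328
outer loop
vertex -1.929 0.964 -0.269
vertex -1.729 2.445 -0.704
vertex -2.036 1.19 0.06
endloop
endfacet
facet normal -0.205 -0.837 0.508
outer loop
vertex -1.929 0.964 -0.269
vertex -2.036 1.19 0.06
vertex -2.453 1.093 -0.268
endloop
endfacet
facet normal 0.204 0.836 -0.509
outer loop
vertex -1.729 2.445 -0.704
vertex -2.147 2.347 -1.032
vertex -2.08 2.614 -0.567
endloop
endfacet
facet normal 0.486 0.365 0.794
outer loop
vertex -1.729 2.445 -0.704
vertex -2.08 2.614 -0.567
vertex -2.036 1.19 0.06
endloop
endfacet
facet normal 0.484 0.365 0.795
outer loop
vertex -2.036 1.19 0.06
vertex -2.08 2.614 -0.567
vertex -2.387 1.359 0.196
endloop
endfacet
facet normal -0.206 -0.836 0.509
outer loop
vertex -2.036 1.19 0.06
vertex -2.387 1.359 0.196
vertex -2.453 1.093 -0.268
endloop
endfacet
facet normal 0.204 0.836 -0.509
outer loop
vertex -2.08 2.614 -0.567
vertex -2.147 2.347 -1.032
vertex -2.47 2.627 -0.702
endloop
endfacet
facet normal -0.257 0.547 0.796
outer loop
vertex -2.08 2.614 -0.567
vertex -2.47 2.627 -0.702
vertex -2.387 1.359 0.196
endloop
endfacet
facet normal -0.257 0.547 0.796
outer loop
vertex -2.387 1.359 0.196
vertex -2.47 2.627 -0.702
vertex -2.777 1.372 0.061
endloop
endfacet
facet normal -0.204 -0.837 0.509
outer loop
vertex -2.387 1.359 0.196
vertex -2.777 1.372 0.061
vertex -2.453 1.093 -0.268
endloop
endfacet
facet normal 0.205 0.836 -0.509
outer loop
vertex -2.47 2.627 -0.702
vertex -2.147 2.347 -1.032
vertex -2.671 2.476 -1.031
endloop
endfacet
facet normal -0.850 0.409 0.331
outer loop
vertex -2.47 2.627 -0.702
vertex -2.671 2.476 -1.031
vertex -2.777 1.372 0.061
endloop
endfacet
facet normal -0.849 0.410 0.333
outer loop
vertex -2.777 1.372 0.061
vertex -2.671 2.476 -1.031
vertex -2.978 1.222 -0.267
endloop
endfacet
facet normal -0.205 -0.837 0.508
outer loop
vertex -2.777 1.372 0.061
vertex -2.978 1.222 -0.267
vertex -2.453 1.093 -0.268
endloop
endfacet
facet normal 0.205 0.837 -0.508
outer loop
vertex -2.671 2.476 -1.031
vertex -2.147 2.347 -1.032
vertex -2.564 2.25 -1.36
endloop
endfacet
facet normal -0.944 0.031 -0.328
outer loop
vertex -2.671 2.476 -1.031
vertex -2.564 2.25 -1.36
vertex -2.978 1.222 -0.267
endloop
endfacet
facet normal -0.944 0.031 -0.328
outer loop
vertex -2.978 1.222 -0.267
vertex -2.564 2.25 -1.36
vertex -2.871 0.995 -0.596
endloop
endfacet
facet normal -0.204 -0.836 0.510
outer loop
vertex -2.978 1.222 -0.267
vertex -2.871 0.995 -0.596
vertex -2.453 1.093 -0.268
endloop
endfacet
facet normal 0.206 0.836 -0.509
outer loop
vertex -2.564 2.25 -1.36
vertex -2.147 2.347 -1.032
vertex -2.213 2.081 -1.496
endloop
endfacet
facet normal -0.484 -0.366 -0.795
outer loop
vertex -2.564 2.25 -1.36
vertex -2.213 2.081 -1.496
vertex -2.871 0.995 -0.596
endloop
endfacet
facet normal -0.486 -0.364 -0.795
outer loop
vertex -2.871 0.995 -0.596
vertex -2.213 2.081 -1.496
vertex -2.52 0.826 -0.733
endloop
endfacet
facet normal -0.204 -0.836 0.509
outer loop
vertex -2.871 0.995 -0.596
vertex -2.52 0.826 -0.733
vertex -2.453 1.093 -0.268
endloop
endfacet
facet normal 0.204 0.837 -0.509
outer loop
vertex -2.213 2.081 -1.496
vertex -2.147 2.347 -1.032
vertex -1.823 2.068 -1.361
endloop
endfacet
facet normal 0.257 -0.547 -0.796
outer loop
vertex -2.213 2.081 -1.496
vertex -1.823 2.068 -1.361
vertex -2.52 0.826 -0.733
endloop
endfacet
facet normal 0.257 -0.547 -0.796
outer loop
vertex -2.52 0.826 -0.733
vertex -1.823 2.068 -1.361
vertex -2.13 0.813 -0.598
endloop
endfacet
facet normal -0.204 -0.836 0.509
outer loop
vertex -2.52 0.826 -0.733
vertex -2.13 0.813 -0.598
vertex -2.453 1.093 -0.268
endloop
endfacet
facet normal 0.205 0.837 -0.508
outer loop
vertex -1.823 2.068 -1.361
vertex -2.147 2.347 -1.032
vertex -1.622 2.218 -1.033
endloop
endfacet
facet normal 0.849 -0.410 -0.333
outer loop
vertex -1.823 2.068 -1.361
vertex -1.622 2.218 -1.033
vertex -2.13 0.813 -0.598
endloop
endfacet
facet normal 0.850 -0.410 -0.331
outer loop
vertex -2.13 0.813 -0.598
vertex -1.622 2.218 -1.033
vertex -1.929 0.964 -0.269
endloop
endfacet
facet normal -0.205 -0.836 0.509
outer loop
vertex -2.13 0.813 -0.598
vertex -1.929 0.964 -0.269
vertex -2.453 1.093 -0.268
endloop
endfacet

endsolid
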